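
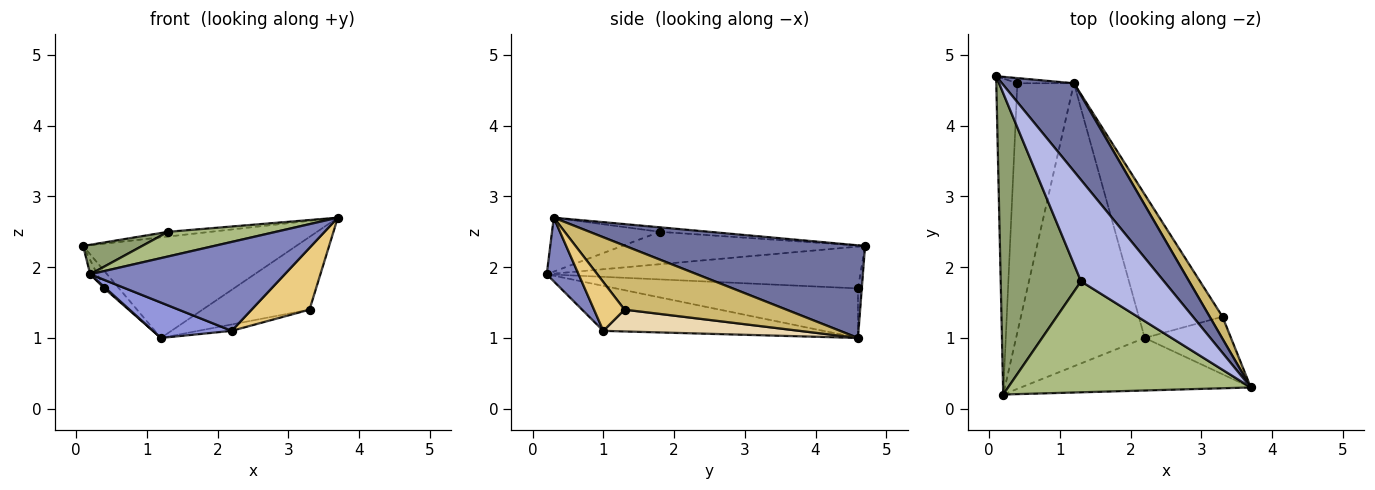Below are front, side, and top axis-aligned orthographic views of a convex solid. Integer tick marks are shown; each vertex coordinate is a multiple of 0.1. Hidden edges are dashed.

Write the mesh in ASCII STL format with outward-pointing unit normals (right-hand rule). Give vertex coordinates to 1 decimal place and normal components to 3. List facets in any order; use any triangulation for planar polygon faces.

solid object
 facet normal 0.646 0.574 0.503
  outer loop
   vertex 1.2 4.6 1.0
   vertex 0.1 4.7 2.3
   vertex 3.7 0.3 2.7
  endloop
 endfacet
 facet normal 0.140 -0.853 -0.504
  outer loop
   vertex 2.2 1.0 1.1
   vertex 3.7 0.3 2.7
   vertex 0.2 0.2 1.9
  endloop
 endfacet
 facet normal -0.328 -0.117 -0.937
  outer loop
   vertex 2.2 1.0 1.1
   vertex 0.2 0.2 1.9
   vertex 1.2 4.6 1.0
  endloop
 endfacet
 facet normal -0.054 0.046 0.997
  outer loop
   vertex 1.3 1.8 2.5
   vertex 3.7 0.3 2.7
   vertex 0.1 4.7 2.3
  endloop
 endfacet
 facet normal -0.372 -0.090 0.924
  outer loop
   vertex 1.3 1.8 2.5
   vertex 0.1 4.7 2.3
   vertex 0.2 0.2 1.9
  endloop
 endfacet
 facet normal -0.212 -0.212 0.954
  outer loop
   vertex 1.3 1.8 2.5
   vertex 0.2 0.2 1.9
   vertex 3.7 0.3 2.7
  endloop
 endfacet
 facet normal -0.893 0.020 -0.450
  outer loop
   vertex 0.4 4.6 1.7
   vertex 0.2 0.2 1.9
   vertex 0.1 4.7 2.3
  endloop
 endfacet
 facet normal -0.241 0.930 -0.276
  outer loop
   vertex 0.4 4.6 1.7
   vertex 0.1 4.7 2.3
   vertex 1.2 4.6 1.0
  endloop
 endfacet
 facet normal -0.658 -0.004 -0.753
  outer loop
   vertex 0.4 4.6 1.7
   vertex 1.2 4.6 1.0
   vertex 0.2 0.2 1.9
  endloop
 endfacet
 facet normal 0.823 0.544 0.165
  outer loop
   vertex 3.3 1.3 1.4
   vertex 1.2 4.6 1.0
   vertex 3.7 0.3 2.7
  endloop
 endfacet
 facet normal 0.360 -0.683 -0.636
  outer loop
   vertex 3.3 1.3 1.4
   vertex 3.7 0.3 2.7
   vertex 2.2 1.0 1.1
  endloop
 endfacet
 facet normal 0.252 0.043 -0.967
  outer loop
   vertex 3.3 1.3 1.4
   vertex 2.2 1.0 1.1
   vertex 1.2 4.6 1.0
  endloop
 endfacet
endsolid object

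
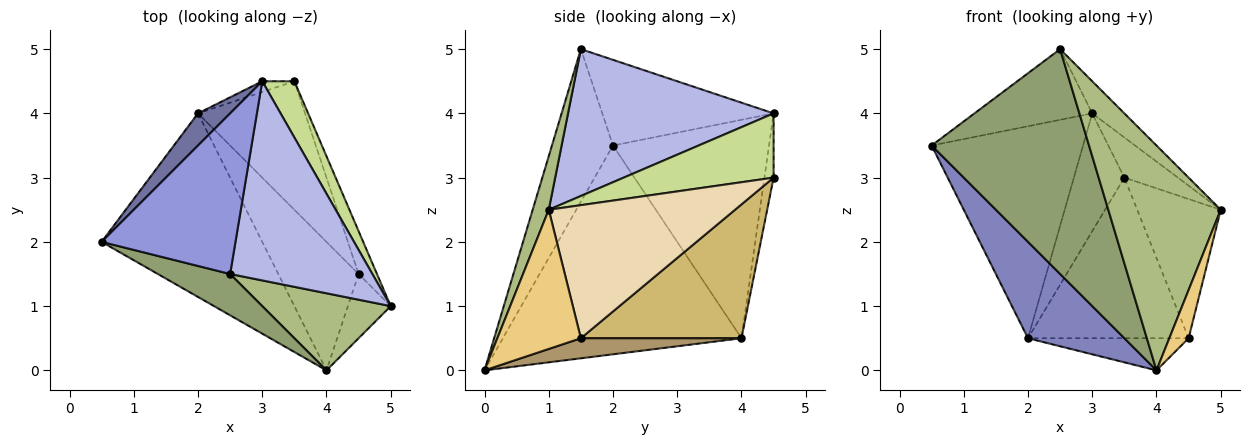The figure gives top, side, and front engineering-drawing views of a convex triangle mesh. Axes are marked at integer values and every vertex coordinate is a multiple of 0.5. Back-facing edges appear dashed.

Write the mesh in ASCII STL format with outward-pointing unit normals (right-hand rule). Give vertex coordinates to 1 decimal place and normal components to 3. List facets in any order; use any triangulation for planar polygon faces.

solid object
 facet normal -0.714 0.693 0.105
  outer loop
   vertex 2.0 4.0 0.5
   vertex 0.5 2.0 3.5
   vertex 3.0 4.5 4.0
  endloop
 endfacet
 facet normal -0.755 -0.305 -0.581
  outer loop
   vertex 2.0 4.0 0.5
   vertex 4.0 0.0 0.0
   vertex 0.5 2.0 3.5
  endloop
 endfacet
 facet normal -0.505 0.348 0.790
  outer loop
   vertex 2.5 1.5 5.0
   vertex 3.0 4.5 4.0
   vertex 0.5 2.0 3.5
  endloop
 endfacet
 facet normal 0.714 0.112 0.691
  outer loop
   vertex 2.5 1.5 5.0
   vertex 5.0 1.0 2.5
   vertex 3.0 4.5 4.0
  endloop
 endfacet
 facet normal -0.356 -0.919 0.169
  outer loop
   vertex 2.5 1.5 5.0
   vertex 0.5 2.0 3.5
   vertex 4.0 0.0 0.0
  endloop
 endfacet
 facet normal 0.134 -0.937 0.321
  outer loop
   vertex 2.5 1.5 5.0
   vertex 4.0 0.0 0.0
   vertex 5.0 1.0 2.5
  endloop
 endfacet
 facet normal 0.852 0.304 0.426
  outer loop
   vertex 3.5 4.5 3.0
   vertex 3.0 4.5 4.0
   vertex 5.0 1.0 2.5
  endloop
 endfacet
 facet normal -0.178 0.980 -0.089
  outer loop
   vertex 3.5 4.5 3.0
   vertex 2.0 4.0 0.5
   vertex 3.0 4.5 4.0
  endloop
 endfacet
 facet normal 0.236 0.236 -0.943
  outer loop
   vertex 4.5 1.5 0.5
   vertex 4.0 0.0 0.0
   vertex 2.0 4.0 0.5
  endloop
 endfacet
 facet normal 0.615 0.615 -0.492
  outer loop
   vertex 4.5 1.5 0.5
   vertex 2.0 4.0 0.5
   vertex 3.5 4.5 3.0
  endloop
 endfacet
 facet normal 0.933 -0.215 -0.287
  outer loop
   vertex 4.5 1.5 0.5
   vertex 5.0 1.0 2.5
   vertex 4.0 0.0 0.0
  endloop
 endfacet
 facet normal 0.905 0.406 -0.125
  outer loop
   vertex 4.5 1.5 0.5
   vertex 3.5 4.5 3.0
   vertex 5.0 1.0 2.5
  endloop
 endfacet
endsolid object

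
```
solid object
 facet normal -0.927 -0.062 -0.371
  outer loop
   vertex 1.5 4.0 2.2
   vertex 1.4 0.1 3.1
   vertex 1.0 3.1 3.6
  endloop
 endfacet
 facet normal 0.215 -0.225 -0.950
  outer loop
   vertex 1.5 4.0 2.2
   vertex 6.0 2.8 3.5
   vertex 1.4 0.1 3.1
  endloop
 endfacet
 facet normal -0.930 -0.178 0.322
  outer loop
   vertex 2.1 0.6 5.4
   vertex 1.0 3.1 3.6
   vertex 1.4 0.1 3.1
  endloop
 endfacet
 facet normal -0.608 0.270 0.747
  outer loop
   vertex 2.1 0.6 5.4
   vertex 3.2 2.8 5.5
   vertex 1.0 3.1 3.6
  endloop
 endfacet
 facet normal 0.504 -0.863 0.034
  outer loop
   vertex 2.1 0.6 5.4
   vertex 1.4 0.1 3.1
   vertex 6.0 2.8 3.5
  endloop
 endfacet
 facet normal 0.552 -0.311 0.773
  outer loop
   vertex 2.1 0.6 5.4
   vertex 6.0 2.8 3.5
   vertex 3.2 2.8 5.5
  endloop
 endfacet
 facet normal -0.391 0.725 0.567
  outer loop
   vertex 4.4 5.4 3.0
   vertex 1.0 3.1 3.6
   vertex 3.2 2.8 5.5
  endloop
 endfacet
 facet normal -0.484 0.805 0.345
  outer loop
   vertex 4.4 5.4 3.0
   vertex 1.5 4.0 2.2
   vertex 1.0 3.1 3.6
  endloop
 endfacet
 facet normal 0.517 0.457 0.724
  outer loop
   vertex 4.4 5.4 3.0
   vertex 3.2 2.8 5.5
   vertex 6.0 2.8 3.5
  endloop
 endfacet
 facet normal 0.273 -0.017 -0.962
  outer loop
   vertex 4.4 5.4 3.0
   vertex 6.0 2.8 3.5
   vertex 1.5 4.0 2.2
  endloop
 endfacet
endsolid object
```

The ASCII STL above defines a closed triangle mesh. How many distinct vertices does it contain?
7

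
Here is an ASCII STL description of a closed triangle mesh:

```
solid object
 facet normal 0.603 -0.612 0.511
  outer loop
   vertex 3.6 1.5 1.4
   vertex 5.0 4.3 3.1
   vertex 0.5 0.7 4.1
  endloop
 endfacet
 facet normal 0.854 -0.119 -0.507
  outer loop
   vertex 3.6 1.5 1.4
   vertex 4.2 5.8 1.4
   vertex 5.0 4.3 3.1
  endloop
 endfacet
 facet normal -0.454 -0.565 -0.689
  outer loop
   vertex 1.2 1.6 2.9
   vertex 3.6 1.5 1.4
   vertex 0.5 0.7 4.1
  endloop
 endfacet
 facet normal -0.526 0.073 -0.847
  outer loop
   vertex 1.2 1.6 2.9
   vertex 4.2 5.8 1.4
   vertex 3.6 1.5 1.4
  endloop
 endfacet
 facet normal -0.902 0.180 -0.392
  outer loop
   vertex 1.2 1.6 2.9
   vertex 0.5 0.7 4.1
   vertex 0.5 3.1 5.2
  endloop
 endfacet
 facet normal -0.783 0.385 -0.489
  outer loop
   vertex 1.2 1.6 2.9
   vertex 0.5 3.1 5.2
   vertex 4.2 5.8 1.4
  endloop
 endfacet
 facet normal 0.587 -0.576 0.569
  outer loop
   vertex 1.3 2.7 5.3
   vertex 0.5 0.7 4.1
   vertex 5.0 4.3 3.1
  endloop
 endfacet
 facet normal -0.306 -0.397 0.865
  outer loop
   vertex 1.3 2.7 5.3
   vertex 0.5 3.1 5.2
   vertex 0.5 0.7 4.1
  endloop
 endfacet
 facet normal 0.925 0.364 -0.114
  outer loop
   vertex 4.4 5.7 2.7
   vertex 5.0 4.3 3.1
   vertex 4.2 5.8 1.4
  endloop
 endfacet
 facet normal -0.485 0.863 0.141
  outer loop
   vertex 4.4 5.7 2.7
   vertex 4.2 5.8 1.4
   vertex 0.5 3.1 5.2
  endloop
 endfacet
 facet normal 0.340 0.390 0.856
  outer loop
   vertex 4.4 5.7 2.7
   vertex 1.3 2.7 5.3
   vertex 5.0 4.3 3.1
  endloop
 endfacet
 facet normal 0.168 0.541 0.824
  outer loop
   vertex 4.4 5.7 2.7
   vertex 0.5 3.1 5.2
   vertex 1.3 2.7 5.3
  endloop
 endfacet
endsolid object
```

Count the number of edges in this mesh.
18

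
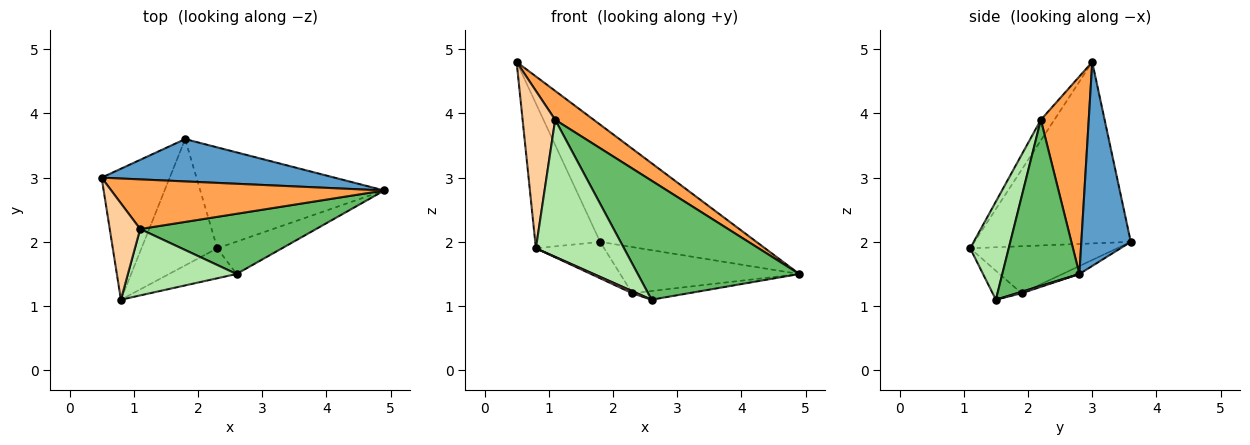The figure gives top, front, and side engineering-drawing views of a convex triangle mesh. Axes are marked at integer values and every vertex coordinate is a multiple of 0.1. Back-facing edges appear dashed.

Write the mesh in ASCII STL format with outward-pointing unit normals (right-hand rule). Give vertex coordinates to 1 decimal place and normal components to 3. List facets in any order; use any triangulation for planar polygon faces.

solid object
 facet normal 0.285 0.901 0.326
  outer loop
   vertex 1.8 3.6 2.0
   vertex 0.5 3.0 4.8
   vertex 4.9 2.8 1.5
  endloop
 endfacet
 facet normal -0.873 0.362 -0.328
  outer loop
   vertex 1.8 3.6 2.0
   vertex 0.8 1.1 1.9
   vertex 0.5 3.0 4.8
  endloop
 endfacet
 facet normal 0.530 -0.427 0.733
  outer loop
   vertex 1.1 2.2 3.9
   vertex 4.9 2.8 1.5
   vertex 0.5 3.0 4.8
  endloop
 endfacet
 facet normal -0.334 -0.804 0.492
  outer loop
   vertex 1.1 2.2 3.9
   vertex 0.5 3.0 4.8
   vertex 0.8 1.1 1.9
  endloop
 endfacet
 facet normal 0.392 -0.821 0.415
  outer loop
   vertex 1.1 2.2 3.9
   vertex 2.6 1.5 1.1
   vertex 4.9 2.8 1.5
  endloop
 endfacet
 facet normal 0.366 -0.837 0.406
  outer loop
   vertex 1.1 2.2 3.9
   vertex 0.8 1.1 1.9
   vertex 2.6 1.5 1.1
  endloop
 endfacet
 facet normal -0.512 0.238 -0.825
  outer loop
   vertex 2.3 1.9 1.2
   vertex 0.8 1.1 1.9
   vertex 1.8 3.6 2.0
  endloop
 endfacet
 facet normal -0.393 -0.066 -0.917
  outer loop
   vertex 2.3 1.9 1.2
   vertex 2.6 1.5 1.1
   vertex 0.8 1.1 1.9
  endloop
 endfacet
 facet normal -0.039 0.416 -0.909
  outer loop
   vertex 2.3 1.9 1.2
   vertex 1.8 3.6 2.0
   vertex 4.9 2.8 1.5
  endloop
 endfacet
 facet normal 0.022 0.258 -0.966
  outer loop
   vertex 2.3 1.9 1.2
   vertex 4.9 2.8 1.5
   vertex 2.6 1.5 1.1
  endloop
 endfacet
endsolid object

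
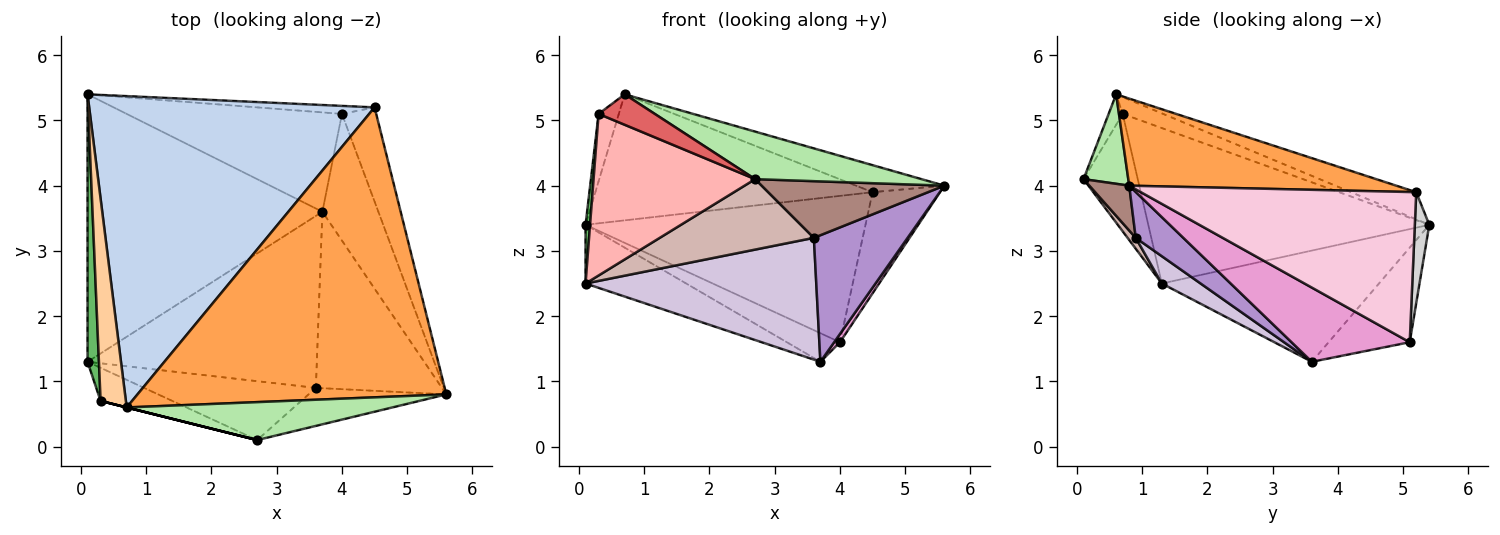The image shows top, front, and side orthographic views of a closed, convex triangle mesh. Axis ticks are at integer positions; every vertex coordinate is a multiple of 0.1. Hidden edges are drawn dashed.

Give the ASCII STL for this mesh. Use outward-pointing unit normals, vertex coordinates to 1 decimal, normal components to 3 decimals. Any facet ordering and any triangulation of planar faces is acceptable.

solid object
 facet normal -0.420 0.195 -0.886
  outer loop
   vertex 0.1 1.3 2.5
   vertex 0.1 5.4 3.4
   vertex 3.7 3.6 1.3
  endloop
 endfacet
 facet normal -0.088 0.374 0.923
  outer loop
   vertex 4.5 5.2 3.9
   vertex 0.1 5.4 3.4
   vertex 0.7 0.6 5.4
  endloop
 endfacet
 facet normal 0.270 0.089 0.959
  outer loop
   vertex 4.5 5.2 3.9
   vertex 0.7 0.6 5.4
   vertex 5.6 0.8 4.0
  endloop
 endfacet
 facet normal -0.535 0.267 0.802
  outer loop
   vertex 0.3 0.7 5.1
   vertex 0.7 0.6 5.4
   vertex 0.1 5.4 3.4
  endloop
 endfacet
 facet normal -0.997 -0.016 0.073
  outer loop
   vertex 0.3 0.7 5.1
   vertex 0.1 5.4 3.4
   vertex 0.1 1.3 2.5
  endloop
 endfacet
 facet normal 0.206 -0.765 0.611
  outer loop
   vertex 2.7 0.1 4.1
   vertex 5.6 0.8 4.0
   vertex 0.7 0.6 5.4
  endloop
 endfacet
 facet normal -0.243 -0.970 0.000
  outer loop
   vertex 2.7 0.1 4.1
   vertex 0.7 0.6 5.4
   vertex 0.3 0.7 5.1
  endloop
 endfacet
 facet normal -0.312 -0.931 -0.191
  outer loop
   vertex 2.7 0.1 4.1
   vertex 0.3 0.7 5.1
   vertex 0.1 1.3 2.5
  endloop
 endfacet
 facet normal 0.284 -0.559 -0.779
  outer loop
   vertex 3.6 0.9 3.2
   vertex 3.7 3.6 1.3
   vertex 5.6 0.8 4.0
  endloop
 endfacet
 facet normal 0.097 -0.575 -0.812
  outer loop
   vertex 3.6 0.9 3.2
   vertex 0.1 1.3 2.5
   vertex 3.7 3.6 1.3
  endloop
 endfacet
 facet normal 0.178 -0.817 -0.548
  outer loop
   vertex 3.6 0.9 3.2
   vertex 5.6 0.8 4.0
   vertex 2.7 0.1 4.1
  endloop
 endfacet
 facet normal 0.041 -0.767 -0.641
  outer loop
   vertex 3.6 0.9 3.2
   vertex 2.7 0.1 4.1
   vertex 0.1 1.3 2.5
  endloop
 endfacet
 facet normal 0.798 -0.039 -0.602
  outer loop
   vertex 4.0 5.1 1.6
   vertex 5.6 0.8 4.0
   vertex 3.7 3.6 1.3
  endloop
 endfacet
 facet normal 0.948 0.232 -0.216
  outer loop
   vertex 4.0 5.1 1.6
   vertex 4.5 5.2 3.9
   vertex 5.6 0.8 4.0
  endloop
 endfacet
 facet normal -0.389 0.255 -0.885
  outer loop
   vertex 4.0 5.1 1.6
   vertex 3.7 3.6 1.3
   vertex 0.1 5.4 3.4
  endloop
 endfacet
 facet normal 0.052 0.997 -0.055
  outer loop
   vertex 4.0 5.1 1.6
   vertex 0.1 5.4 3.4
   vertex 4.5 5.2 3.9
  endloop
 endfacet
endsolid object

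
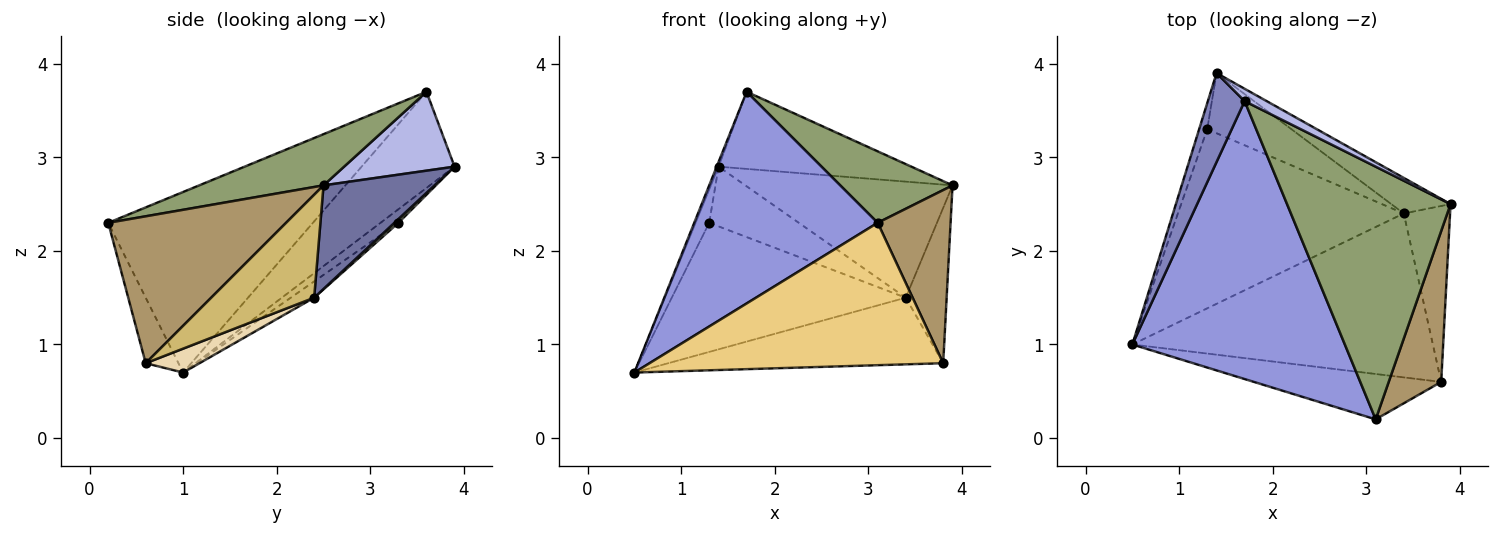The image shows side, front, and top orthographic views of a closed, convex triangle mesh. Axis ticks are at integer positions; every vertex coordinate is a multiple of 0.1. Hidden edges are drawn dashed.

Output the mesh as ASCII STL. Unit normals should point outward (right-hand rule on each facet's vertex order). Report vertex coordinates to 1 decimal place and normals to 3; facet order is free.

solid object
 facet normal 0.456 0.851 -0.261
  outer loop
   vertex 3.4 2.4 1.5
   vertex 1.4 3.9 2.9
   vertex 3.9 2.5 2.7
  endloop
 endfacet
 facet normal -0.934 0.019 0.357
  outer loop
   vertex 1.7 3.6 3.7
   vertex 1.4 3.9 2.9
   vertex 0.5 1.0 0.7
  endloop
 endfacet
 facet normal -0.560 -0.502 0.659
  outer loop
   vertex 1.7 3.6 3.7
   vertex 0.5 1.0 0.7
   vertex 3.1 0.2 2.3
  endloop
 endfacet
 facet normal 0.492 0.859 0.138
  outer loop
   vertex 1.7 3.6 3.7
   vertex 3.9 2.5 2.7
   vertex 1.4 3.9 2.9
  endloop
 endfacet
 facet normal 0.289 -0.261 0.921
  outer loop
   vertex 1.7 3.6 3.7
   vertex 3.1 0.2 2.3
   vertex 3.9 2.5 2.7
  endloop
 endfacet
 facet normal -0.719 0.548 -0.428
  outer loop
   vertex 1.3 3.3 2.3
   vertex 0.5 1.0 0.7
   vertex 1.4 3.9 2.9
  endloop
 endfacet
 facet normal -0.058 0.584 -0.810
  outer loop
   vertex 1.3 3.3 2.3
   vertex 3.4 2.4 1.5
   vertex 0.5 1.0 0.7
  endloop
 endfacet
 facet normal 0.032 0.704 -0.709
  outer loop
   vertex 1.3 3.3 2.3
   vertex 1.4 3.9 2.9
   vertex 3.4 2.4 1.5
  endloop
 endfacet
 facet normal 0.878 -0.360 0.314
  outer loop
   vertex 3.8 0.6 0.8
   vertex 3.9 2.5 2.7
   vertex 3.1 0.2 2.3
  endloop
 endfacet
 facet normal 0.857 0.341 -0.386
  outer loop
   vertex 3.8 0.6 0.8
   vertex 3.4 2.4 1.5
   vertex 3.9 2.5 2.7
  endloop
 endfacet
 facet normal -0.106 -0.947 -0.302
  outer loop
   vertex 3.8 0.6 0.8
   vertex 3.1 0.2 2.3
   vertex 0.5 1.0 0.7
  endloop
 endfacet
 facet normal 0.074 0.376 -0.924
  outer loop
   vertex 3.8 0.6 0.8
   vertex 0.5 1.0 0.7
   vertex 3.4 2.4 1.5
  endloop
 endfacet
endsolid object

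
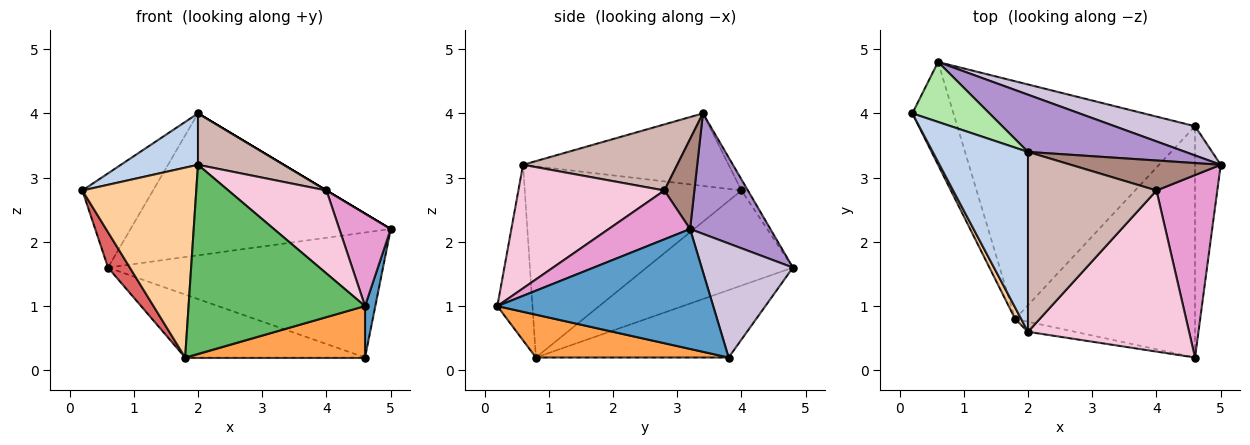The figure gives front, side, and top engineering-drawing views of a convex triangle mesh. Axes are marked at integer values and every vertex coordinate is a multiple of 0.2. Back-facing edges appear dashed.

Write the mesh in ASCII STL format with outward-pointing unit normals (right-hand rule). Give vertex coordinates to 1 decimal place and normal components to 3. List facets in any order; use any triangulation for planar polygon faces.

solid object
 facet normal 0.977 -0.047 -0.209
  outer loop
   vertex 4.6 3.8 0.2
   vertex 5.0 3.2 2.2
   vertex 4.6 0.2 1.0
  endloop
 endfacet
 facet normal -0.591 -0.222 0.776
  outer loop
   vertex 2.0 0.6 3.2
   vertex 2.0 3.4 4.0
   vertex 0.2 4.0 2.8
  endloop
 endfacet
 facet normal 0.226 -0.211 -0.951
  outer loop
   vertex 1.8 0.8 0.2
   vertex 4.6 3.8 0.2
   vertex 4.6 0.2 1.0
  endloop
 endfacet
 facet normal -0.885 -0.465 0.028
  outer loop
   vertex 1.8 0.8 0.2
   vertex 2.0 0.6 3.2
   vertex 0.2 4.0 2.8
  endloop
 endfacet
 facet normal -0.195 -0.979 -0.052
  outer loop
   vertex 1.8 0.8 0.2
   vertex 4.6 0.2 1.0
   vertex 2.0 0.6 3.2
  endloop
 endfacet
 facet normal -0.076 0.841 0.535
  outer loop
   vertex 0.6 4.8 1.6
   vertex 0.2 4.0 2.8
   vertex 2.0 3.4 4.0
  endloop
 endfacet
 facet normal -0.909 -0.135 -0.393
  outer loop
   vertex 0.6 4.8 1.6
   vertex 1.8 0.8 0.2
   vertex 0.2 4.0 2.8
  endloop
 endfacet
 facet normal -0.265 0.247 -0.932
  outer loop
   vertex 0.6 4.8 1.6
   vertex 4.6 3.8 0.2
   vertex 1.8 0.8 0.2
  endloop
 endfacet
 facet normal 0.275 0.892 0.360
  outer loop
   vertex 0.6 4.8 1.6
   vertex 2.0 3.4 4.0
   vertex 5.0 3.2 2.2
  endloop
 endfacet
 facet normal 0.307 0.927 0.216
  outer loop
   vertex 0.6 4.8 1.6
   vertex 5.0 3.2 2.2
   vertex 4.6 3.8 0.2
  endloop
 endfacet
 facet normal 0.514 0.000 0.857
  outer loop
   vertex 4.0 2.8 2.8
   vertex 5.0 3.2 2.2
   vertex 2.0 3.4 4.0
  endloop
 endfacet
 facet normal 0.443 -0.246 0.862
  outer loop
   vertex 4.0 2.8 2.8
   vertex 2.0 3.4 4.0
   vertex 2.0 0.6 3.2
  endloop
 endfacet
 facet normal 0.582 -0.368 0.725
  outer loop
   vertex 4.0 2.8 2.8
   vertex 4.6 0.2 1.0
   vertex 5.0 3.2 2.2
  endloop
 endfacet
 facet normal 0.563 -0.379 0.734
  outer loop
   vertex 4.0 2.8 2.8
   vertex 2.0 0.6 3.2
   vertex 4.6 0.2 1.0
  endloop
 endfacet
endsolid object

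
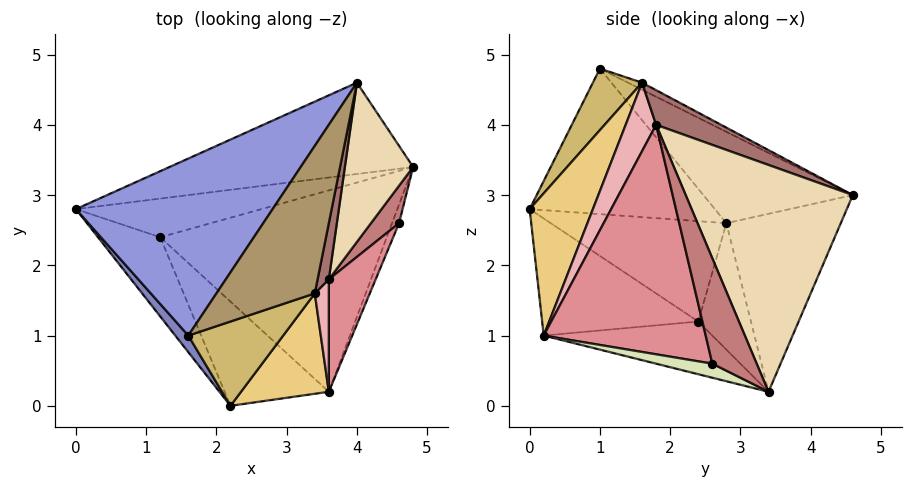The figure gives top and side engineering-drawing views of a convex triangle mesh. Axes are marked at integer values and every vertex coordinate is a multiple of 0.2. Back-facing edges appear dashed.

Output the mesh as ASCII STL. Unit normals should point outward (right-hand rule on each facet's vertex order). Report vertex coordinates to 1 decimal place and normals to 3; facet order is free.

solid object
 facet normal -0.329 0.830 -0.450
  outer loop
   vertex 4.0 4.6 3.0
   vertex 4.8 3.4 0.2
   vertex 0.0 2.8 2.6
  endloop
 endfacet
 facet normal -0.787 -0.613 0.071
  outer loop
   vertex 1.6 1.0 4.8
   vertex 0.0 2.8 2.6
   vertex 2.2 0.0 2.8
  endloop
 endfacet
 facet normal -0.339 0.592 0.731
  outer loop
   vertex 1.6 1.0 4.8
   vertex 4.0 4.6 3.0
   vertex 0.0 2.8 2.6
  endloop
 endfacet
 facet normal -0.694 -0.576 -0.431
  outer loop
   vertex 1.2 2.4 1.2
   vertex 2.2 0.0 2.8
   vertex 0.0 2.8 2.6
  endloop
 endfacet
 facet normal -0.596 -0.602 -0.531
  outer loop
   vertex 1.2 2.4 1.2
   vertex 3.6 0.2 1.0
   vertex 2.2 0.0 2.8
  endloop
 endfacet
 facet normal -0.360 0.769 -0.528
  outer loop
   vertex 1.2 2.4 1.2
   vertex 0.0 2.8 2.6
   vertex 4.8 3.4 0.2
  endloop
 endfacet
 facet normal -0.224 -0.157 -0.962
  outer loop
   vertex 1.2 2.4 1.2
   vertex 4.8 3.4 0.2
   vertex 3.6 0.2 1.0
  endloop
 endfacet
 facet normal 0.816 -0.408 -0.408
  outer loop
   vertex 4.6 2.6 0.6
   vertex 3.6 0.2 1.0
   vertex 4.8 3.4 0.2
  endloop
 endfacet
 facet normal -0.063 0.479 0.875
  outer loop
   vertex 3.4 1.6 4.6
   vertex 4.0 4.6 3.0
   vertex 1.6 1.0 4.8
  endloop
 endfacet
 facet normal 0.323 -0.804 0.499
  outer loop
   vertex 3.4 1.6 4.6
   vertex 1.6 1.0 4.8
   vertex 2.2 0.0 2.8
  endloop
 endfacet
 facet normal 0.537 -0.776 0.331
  outer loop
   vertex 3.4 1.6 4.6
   vertex 2.2 0.0 2.8
   vertex 3.6 0.2 1.0
  endloop
 endfacet
 facet normal 0.957 -0.034 0.288
  outer loop
   vertex 3.6 1.8 4.0
   vertex 4.8 3.4 0.2
   vertex 4.0 4.6 3.0
  endloop
 endfacet
 facet normal 0.951 -0.026 0.308
  outer loop
   vertex 3.6 1.8 4.0
   vertex 4.0 4.6 3.0
   vertex 3.4 1.6 4.6
  endloop
 endfacet
 facet normal 0.960 -0.112 0.256
  outer loop
   vertex 3.6 1.8 4.0
   vertex 4.6 2.6 0.6
   vertex 4.8 3.4 0.2
  endloop
 endfacet
 facet normal 0.917 -0.351 0.187
  outer loop
   vertex 3.6 1.8 4.0
   vertex 3.6 0.2 1.0
   vertex 4.6 2.6 0.6
  endloop
 endfacet
 facet normal 0.917 -0.353 0.188
  outer loop
   vertex 3.6 1.8 4.0
   vertex 3.4 1.6 4.6
   vertex 3.6 0.2 1.0
  endloop
 endfacet
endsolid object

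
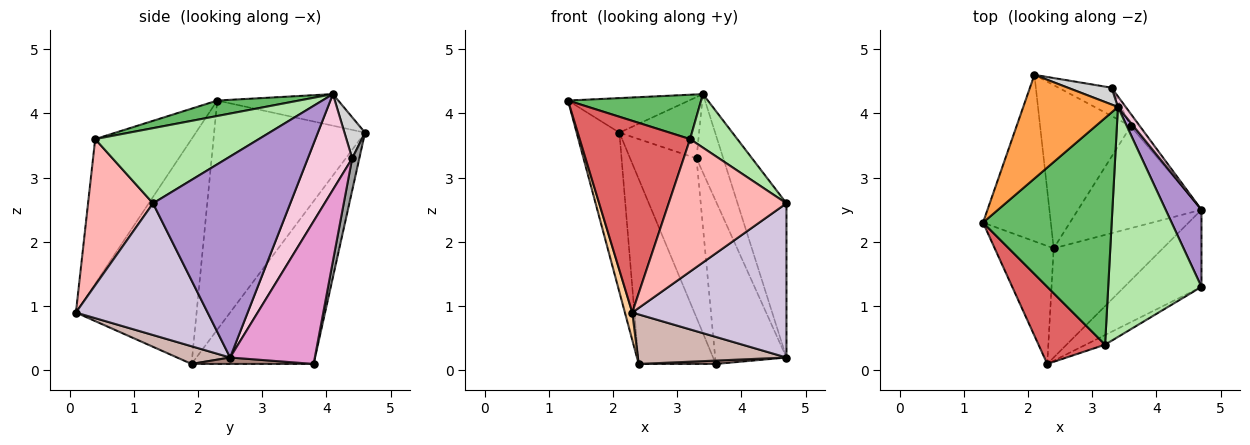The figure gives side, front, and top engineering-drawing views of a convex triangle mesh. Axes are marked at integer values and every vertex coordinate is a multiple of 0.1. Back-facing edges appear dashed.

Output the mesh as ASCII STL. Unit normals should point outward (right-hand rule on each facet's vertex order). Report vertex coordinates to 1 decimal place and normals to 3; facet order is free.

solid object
 facet normal -0.925 0.262 -0.274
  outer loop
   vertex 2.4 1.9 0.1
   vertex 1.3 2.3 4.2
   vertex 2.1 4.6 3.7
  endloop
 endfacet
 facet normal -0.765 0.483 -0.426
  outer loop
   vertex 3.6 3.8 0.1
   vertex 2.4 1.9 0.1
   vertex 2.1 4.6 3.7
  endloop
 endfacet
 facet normal -0.302 0.302 0.905
  outer loop
   vertex 3.4 4.1 4.3
   vertex 2.1 4.6 3.7
   vertex 1.3 2.3 4.2
  endloop
 endfacet
 facet normal -0.966 -0.059 -0.253
  outer loop
   vertex 2.3 0.1 0.9
   vertex 1.3 2.3 4.2
   vertex 2.4 1.9 0.1
  endloop
 endfacet
 facet normal 0.117 -0.191 0.975
  outer loop
   vertex 3.2 0.4 3.6
   vertex 3.4 4.1 4.3
   vertex 1.3 2.3 4.2
  endloop
 endfacet
 facet normal 0.618 -0.178 0.766
  outer loop
   vertex 3.2 0.4 3.6
   vertex 4.7 1.3 2.6
   vertex 3.4 4.1 4.3
  endloop
 endfacet
 facet normal -0.629 -0.721 0.290
  outer loop
   vertex 3.2 0.4 3.6
   vertex 1.3 2.3 4.2
   vertex 2.3 0.1 0.9
  endloop
 endfacet
 facet normal 0.482 -0.874 -0.064
  outer loop
   vertex 3.2 0.4 3.6
   vertex 2.3 0.1 0.9
   vertex 4.7 1.3 2.6
  endloop
 endfacet
 facet normal 0.929 0.331 0.165
  outer loop
   vertex 4.7 2.5 0.2
   vertex 3.4 4.1 4.3
   vertex 4.7 1.3 2.6
  endloop
 endfacet
 facet normal 0.607 -0.711 -0.355
  outer loop
   vertex 4.7 2.5 0.2
   vertex 4.7 1.3 2.6
   vertex 2.3 0.1 0.9
  endloop
 endfacet
 facet normal 0.052 -0.033 -0.998
  outer loop
   vertex 4.7 2.5 0.2
   vertex 2.4 1.9 0.1
   vertex 3.6 3.8 0.1
  endloop
 endfacet
 facet normal 0.146 -0.409 -0.901
  outer loop
   vertex 4.7 2.5 0.2
   vertex 2.3 0.1 0.9
   vertex 2.4 1.9 0.1
  endloop
 endfacet
 facet normal 0.764 0.643 -0.049
  outer loop
   vertex 3.3 4.4 3.3
   vertex 4.7 2.5 0.2
   vertex 3.6 3.8 0.1
  endloop
 endfacet
 facet normal 0.854 0.516 0.069
  outer loop
   vertex 3.3 4.4 3.3
   vertex 3.4 4.1 4.3
   vertex 4.7 2.5 0.2
  endloop
 endfacet
 facet normal 0.105 0.979 -0.174
  outer loop
   vertex 3.3 4.4 3.3
   vertex 3.6 3.8 0.1
   vertex 2.1 4.6 3.7
  endloop
 endfacet
 facet normal 0.242 0.936 0.257
  outer loop
   vertex 3.3 4.4 3.3
   vertex 2.1 4.6 3.7
   vertex 3.4 4.1 4.3
  endloop
 endfacet
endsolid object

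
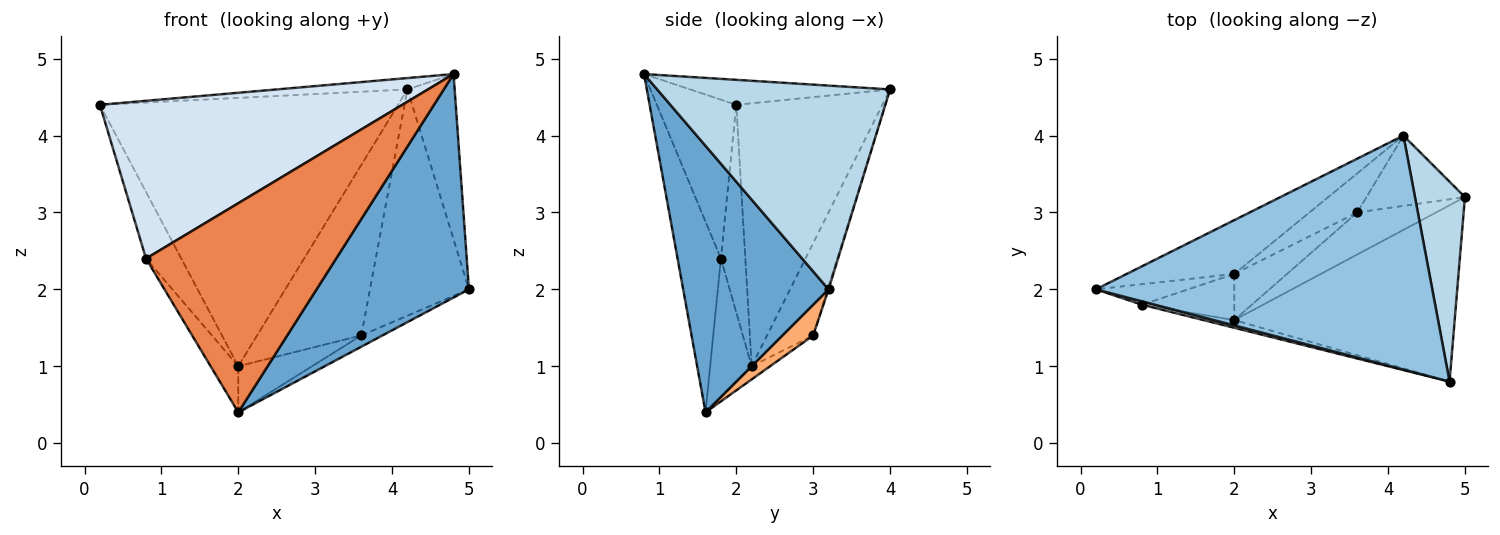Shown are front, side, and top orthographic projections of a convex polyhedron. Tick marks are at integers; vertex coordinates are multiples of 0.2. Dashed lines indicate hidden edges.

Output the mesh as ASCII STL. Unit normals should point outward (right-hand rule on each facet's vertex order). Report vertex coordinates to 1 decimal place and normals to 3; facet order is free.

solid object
 facet normal 0.600 -0.628 -0.496
  outer loop
   vertex 2.0 1.6 0.4
   vertex 5.0 3.2 2.0
   vertex 4.8 0.8 4.8
  endloop
 endfacet
 facet normal -0.074 0.048 0.996
  outer loop
   vertex 4.2 4.0 4.6
   vertex 0.2 2.0 4.4
   vertex 4.8 0.8 4.8
  endloop
 endfacet
 facet normal 0.953 0.193 0.234
  outer loop
   vertex 4.2 4.0 4.6
   vertex 4.8 0.8 4.8
   vertex 5.0 3.2 2.0
  endloop
 endfacet
 facet normal -0.254 -0.967 0.020
  outer loop
   vertex 0.8 1.8 2.4
   vertex 4.8 0.8 4.8
   vertex 0.2 2.0 4.4
  endloop
 endfacet
 facet normal -0.222 -0.974 -0.036
  outer loop
   vertex 0.8 1.8 2.4
   vertex 2.0 1.6 0.4
   vertex 4.8 0.8 4.8
  endloop
 endfacet
 facet normal 0.353 0.242 -0.904
  outer loop
   vertex 3.6 3.0 1.4
   vertex 5.0 3.2 2.0
   vertex 2.0 1.6 0.4
  endloop
 endfacet
 facet normal -0.009 0.955 -0.297
  outer loop
   vertex 3.6 3.0 1.4
   vertex 4.2 4.0 4.6
   vertex 5.0 3.2 2.0
  endloop
 endfacet
 facet normal -0.728 0.485 -0.485
  outer loop
   vertex 2.0 2.2 1.0
   vertex 2.0 1.6 0.4
   vertex 0.8 1.8 2.4
  endloop
 endfacet
 facet normal -0.174 0.696 -0.696
  outer loop
   vertex 2.0 2.2 1.0
   vertex 3.6 3.0 1.4
   vertex 2.0 1.6 0.4
  endloop
 endfacet
 facet normal -0.552 0.797 -0.245
  outer loop
   vertex 2.0 2.2 1.0
   vertex 0.8 1.8 2.4
   vertex 0.2 2.0 4.4
  endloop
 endfacet
 facet normal -0.433 0.884 -0.177
  outer loop
   vertex 2.0 2.2 1.0
   vertex 0.2 2.0 4.4
   vertex 4.2 4.0 4.6
  endloop
 endfacet
 facet normal -0.396 0.895 -0.205
  outer loop
   vertex 2.0 2.2 1.0
   vertex 4.2 4.0 4.6
   vertex 3.6 3.0 1.4
  endloop
 endfacet
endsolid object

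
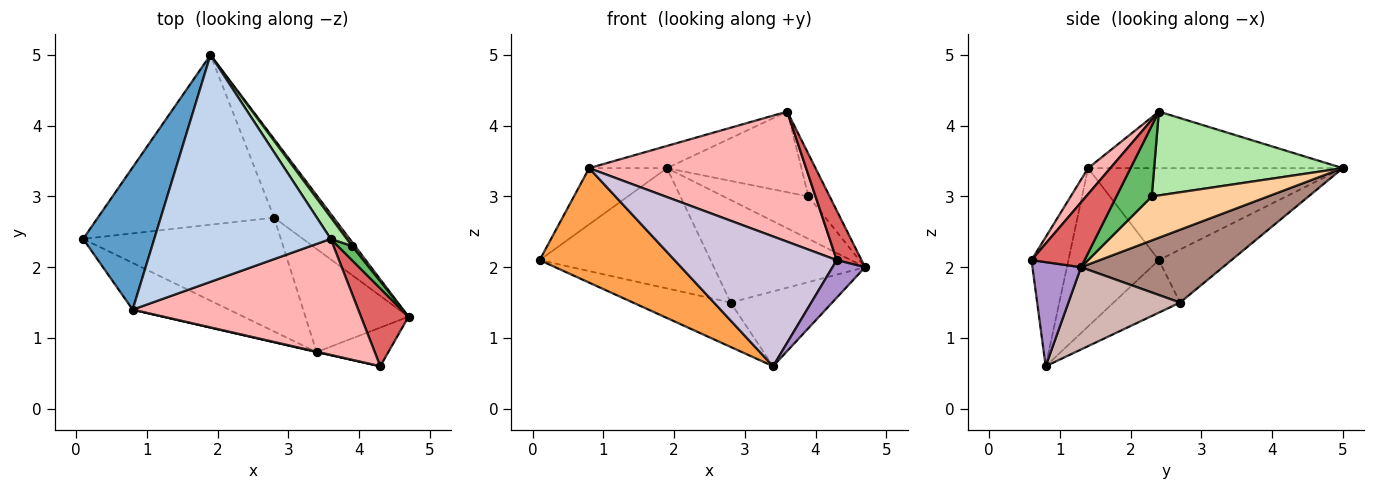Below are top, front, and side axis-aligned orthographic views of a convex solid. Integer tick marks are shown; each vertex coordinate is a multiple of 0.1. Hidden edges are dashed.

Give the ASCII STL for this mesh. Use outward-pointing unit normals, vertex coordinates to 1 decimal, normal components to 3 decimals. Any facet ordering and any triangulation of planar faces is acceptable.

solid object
 facet normal -0.769 0.235 0.595
  outer loop
   vertex 0.8 1.4 3.4
   vertex 1.9 5.0 3.4
   vertex 0.1 2.4 2.1
  endloop
 endfacet
 facet normal -0.304 0.093 0.948
  outer loop
   vertex 0.8 1.4 3.4
   vertex 3.6 2.4 4.2
   vertex 1.9 5.0 3.4
  endloop
 endfacet
 facet normal -0.527 -0.787 -0.321
  outer loop
   vertex 3.4 0.8 0.6
   vertex 0.8 1.4 3.4
   vertex 0.1 2.4 2.1
  endloop
 endfacet
 facet normal 0.806 0.589 0.056
  outer loop
   vertex 3.9 2.3 3.0
   vertex 4.7 1.3 2.0
   vertex 1.9 5.0 3.4
  endloop
 endfacet
 facet normal 0.845 0.507 0.169
  outer loop
   vertex 3.9 2.3 3.0
   vertex 3.6 2.4 4.2
   vertex 4.7 1.3 2.0
  endloop
 endfacet
 facet normal 0.805 0.573 0.153
  outer loop
   vertex 3.9 2.3 3.0
   vertex 1.9 5.0 3.4
   vertex 3.6 2.4 4.2
  endloop
 endfacet
 facet normal 0.755 -0.352 0.553
  outer loop
   vertex 4.3 0.6 2.1
   vertex 4.7 1.3 2.0
   vertex 3.6 2.4 4.2
  endloop
 endfacet
 facet normal 0.076 -0.744 0.663
  outer loop
   vertex 4.3 0.6 2.1
   vertex 3.6 2.4 4.2
   vertex 0.8 1.4 3.4
  endloop
 endfacet
 facet normal 0.721 -0.483 -0.497
  outer loop
   vertex 4.3 0.6 2.1
   vertex 3.4 0.8 0.6
   vertex 4.7 1.3 2.0
  endloop
 endfacet
 facet normal -0.222 -0.975 0.003
  outer loop
   vertex 4.3 0.6 2.1
   vertex 0.8 1.4 3.4
   vertex 3.4 0.8 0.6
  endloop
 endfacet
 facet normal 0.597 0.637 -0.488
  outer loop
   vertex 2.8 2.7 1.5
   vertex 1.9 5.0 3.4
   vertex 4.7 1.3 2.0
  endloop
 endfacet
 facet normal 0.542 0.493 -0.680
  outer loop
   vertex 2.8 2.7 1.5
   vertex 4.7 1.3 2.0
   vertex 3.4 0.8 0.6
  endloop
 endfacet
 facet normal -0.238 0.561 -0.792
  outer loop
   vertex 2.8 2.7 1.5
   vertex 0.1 2.4 2.1
   vertex 1.9 5.0 3.4
  endloop
 endfacet
 facet normal -0.240 0.353 -0.904
  outer loop
   vertex 2.8 2.7 1.5
   vertex 3.4 0.8 0.6
   vertex 0.1 2.4 2.1
  endloop
 endfacet
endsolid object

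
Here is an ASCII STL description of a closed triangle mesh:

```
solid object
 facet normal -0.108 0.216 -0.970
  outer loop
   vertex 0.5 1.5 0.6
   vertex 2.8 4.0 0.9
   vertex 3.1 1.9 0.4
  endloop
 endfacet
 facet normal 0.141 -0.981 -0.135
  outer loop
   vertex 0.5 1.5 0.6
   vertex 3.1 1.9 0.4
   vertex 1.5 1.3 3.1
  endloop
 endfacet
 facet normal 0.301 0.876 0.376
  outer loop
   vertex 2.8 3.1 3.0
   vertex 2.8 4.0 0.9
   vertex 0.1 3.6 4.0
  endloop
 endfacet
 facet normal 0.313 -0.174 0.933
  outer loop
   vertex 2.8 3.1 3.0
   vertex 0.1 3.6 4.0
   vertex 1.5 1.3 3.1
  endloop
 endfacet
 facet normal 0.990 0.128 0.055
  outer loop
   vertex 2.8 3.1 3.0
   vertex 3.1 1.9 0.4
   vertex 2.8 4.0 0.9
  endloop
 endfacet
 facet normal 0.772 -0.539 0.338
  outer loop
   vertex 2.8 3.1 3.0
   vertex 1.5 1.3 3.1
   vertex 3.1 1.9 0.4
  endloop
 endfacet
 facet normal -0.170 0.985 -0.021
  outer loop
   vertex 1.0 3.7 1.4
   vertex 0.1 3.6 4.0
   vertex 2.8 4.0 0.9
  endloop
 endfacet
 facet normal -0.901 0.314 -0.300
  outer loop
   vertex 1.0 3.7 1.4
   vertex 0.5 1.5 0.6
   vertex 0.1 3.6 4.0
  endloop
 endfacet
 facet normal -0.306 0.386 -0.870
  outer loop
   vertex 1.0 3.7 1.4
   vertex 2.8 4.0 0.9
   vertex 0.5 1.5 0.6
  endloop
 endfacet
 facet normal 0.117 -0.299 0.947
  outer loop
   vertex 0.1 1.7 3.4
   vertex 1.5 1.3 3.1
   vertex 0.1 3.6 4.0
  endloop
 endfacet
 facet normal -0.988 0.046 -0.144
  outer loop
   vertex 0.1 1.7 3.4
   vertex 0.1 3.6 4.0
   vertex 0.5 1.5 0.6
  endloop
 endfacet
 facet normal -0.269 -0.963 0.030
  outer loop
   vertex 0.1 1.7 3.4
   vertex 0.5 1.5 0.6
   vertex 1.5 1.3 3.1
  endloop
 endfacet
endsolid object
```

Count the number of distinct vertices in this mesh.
8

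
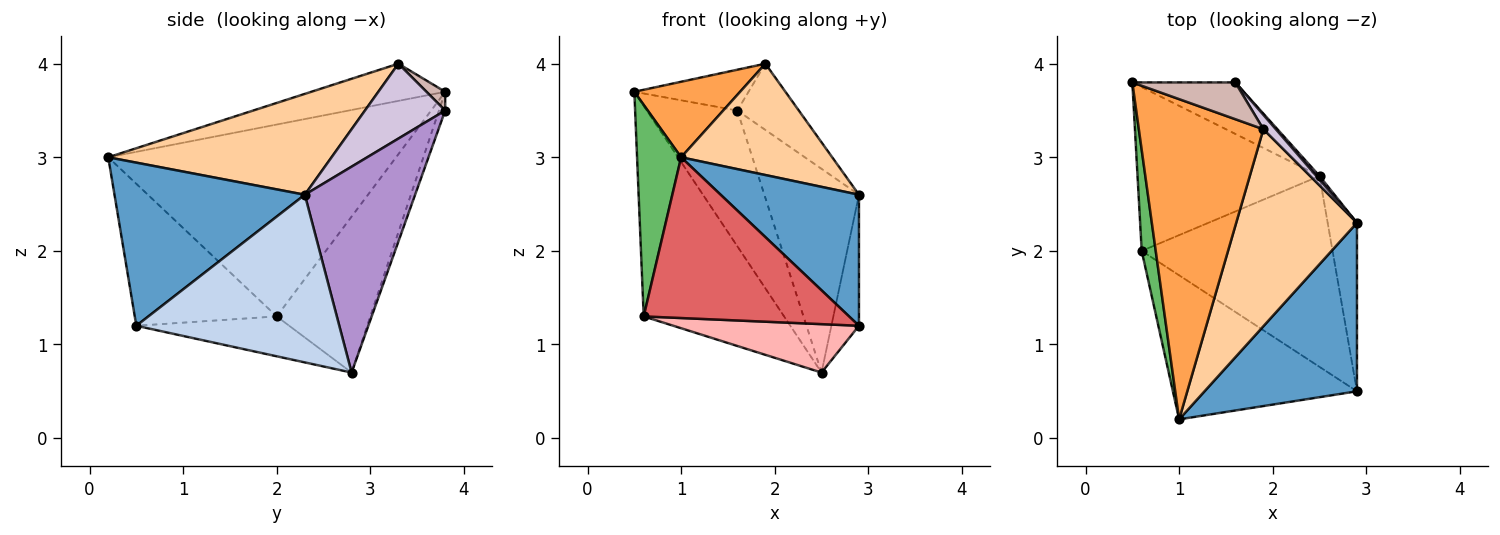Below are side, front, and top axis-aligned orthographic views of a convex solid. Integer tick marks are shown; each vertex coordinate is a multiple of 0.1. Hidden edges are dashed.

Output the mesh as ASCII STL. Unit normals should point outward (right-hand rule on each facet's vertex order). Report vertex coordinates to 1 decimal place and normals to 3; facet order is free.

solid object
 facet normal 0.645 -0.469 0.603
  outer loop
   vertex 2.9 0.5 1.2
   vertex 2.9 2.3 2.6
   vertex 1.0 0.2 3.0
  endloop
 endfacet
 facet normal 0.976 0.133 -0.171
  outer loop
   vertex 2.9 0.5 1.2
   vertex 2.5 2.8 0.7
   vertex 2.9 2.3 2.6
  endloop
 endfacet
 facet normal -0.279 -0.220 0.935
  outer loop
   vertex 1.9 3.3 4.0
   vertex 0.5 3.8 3.7
   vertex 1.0 0.2 3.0
  endloop
 endfacet
 facet normal 0.588 -0.398 0.704
  outer loop
   vertex 1.9 3.3 4.0
   vertex 1.0 0.2 3.0
   vertex 2.9 2.3 2.6
  endloop
 endfacet
 facet normal -0.986 -0.151 0.072
  outer loop
   vertex 0.6 2.0 1.3
   vertex 1.0 0.2 3.0
   vertex 0.5 3.8 3.7
  endloop
 endfacet
 facet normal -0.466 0.699 -0.543
  outer loop
   vertex 0.6 2.0 1.3
   vertex 0.5 3.8 3.7
   vertex 2.5 2.8 0.7
  endloop
 endfacet
 facet normal -0.458 -0.662 -0.593
  outer loop
   vertex 0.6 2.0 1.3
   vertex 2.9 0.5 1.2
   vertex 1.0 0.2 3.0
  endloop
 endfacet
 facet normal -0.199 -0.241 -0.950
  outer loop
   vertex 0.6 2.0 1.3
   vertex 2.5 2.8 0.7
   vertex 2.9 0.5 1.2
  endloop
 endfacet
 facet normal 0.759 0.651 0.012
  outer loop
   vertex 1.6 3.8 3.5
   vertex 2.9 2.3 2.6
   vertex 2.5 2.8 0.7
  endloop
 endfacet
 facet normal 0.787 0.603 0.131
  outer loop
   vertex 1.6 3.8 3.5
   vertex 1.9 3.3 4.0
   vertex 2.9 2.3 2.6
  endloop
 endfacet
 facet normal -0.064 0.933 -0.354
  outer loop
   vertex 1.6 3.8 3.5
   vertex 2.5 2.8 0.7
   vertex 0.5 3.8 3.7
  endloop
 endfacet
 facet normal 0.121 0.737 0.665
  outer loop
   vertex 1.6 3.8 3.5
   vertex 0.5 3.8 3.7
   vertex 1.9 3.3 4.0
  endloop
 endfacet
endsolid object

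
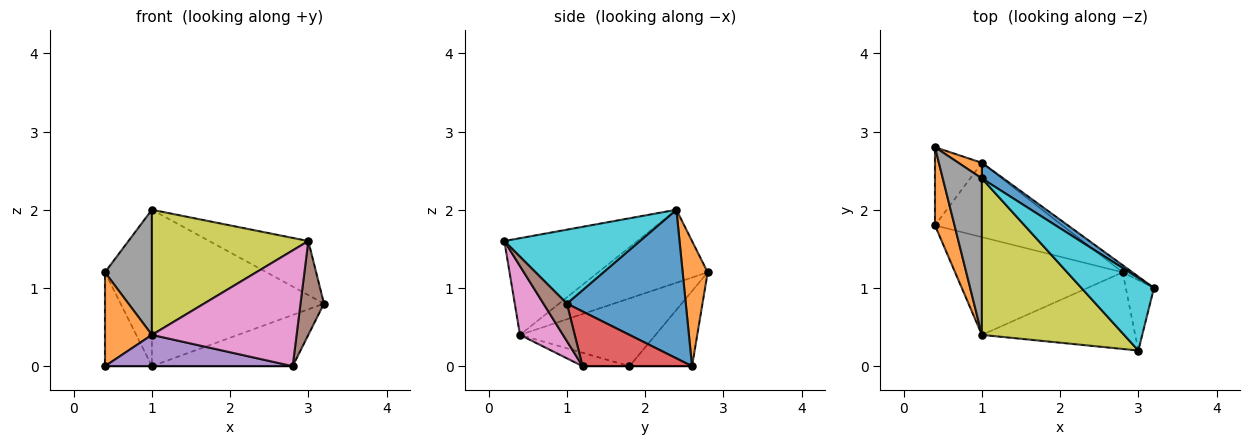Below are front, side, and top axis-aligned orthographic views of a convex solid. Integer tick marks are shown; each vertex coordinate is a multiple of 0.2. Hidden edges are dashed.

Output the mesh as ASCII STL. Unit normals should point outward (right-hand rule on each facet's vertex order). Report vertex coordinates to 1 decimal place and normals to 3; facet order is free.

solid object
 facet normal -0.716 0.537 -0.447
  outer loop
   vertex 1.0 2.6 0.0
   vertex 0.4 1.8 0.0
   vertex 0.4 2.8 1.2
  endloop
 endfacet
 facet normal -0.912 -0.316 0.263
  outer loop
   vertex 1.0 0.4 0.4
   vertex 0.4 2.8 1.2
   vertex 0.4 1.8 0.0
  endloop
 endfacet
 facet normal 0.000 0.000 -1.000
  outer loop
   vertex 2.8 1.2 0.0
   vertex 0.4 1.8 0.0
   vertex 1.0 2.6 0.0
  endloop
 endfacet
 facet normal 0.610 0.785 -0.109
  outer loop
   vertex 2.8 1.2 0.0
   vertex 1.0 2.6 0.0
   vertex 3.2 1.0 0.8
  endloop
 endfacet
 facet normal -0.076 -0.304 -0.950
  outer loop
   vertex 2.8 1.2 0.0
   vertex 1.0 0.4 0.4
   vertex 0.4 1.8 0.0
  endloop
 endfacet
 facet normal 0.625 -0.625 -0.469
  outer loop
   vertex 2.8 1.2 0.0
   vertex 3.2 1.0 0.8
   vertex 3.0 0.2 1.6
  endloop
 endfacet
 facet normal 0.241 -0.809 -0.536
  outer loop
   vertex 2.8 1.2 0.0
   vertex 3.0 0.2 1.6
   vertex 1.0 0.4 0.4
  endloop
 endfacet
 facet normal -0.825 -0.353 0.442
  outer loop
   vertex 1.0 2.4 2.0
   vertex 0.4 2.8 1.2
   vertex 1.0 0.4 0.4
  endloop
 endfacet
 facet normal -0.469 -0.552 0.690
  outer loop
   vertex 1.0 2.4 2.0
   vertex 1.0 0.4 0.4
   vertex 3.0 0.2 1.6
  endloop
 endfacet
 facet normal 0.633 0.463 0.621
  outer loop
   vertex 1.0 2.4 2.0
   vertex 3.0 0.2 1.6
   vertex 3.2 1.0 0.8
  endloop
 endfacet
 facet normal 0.567 0.820 0.082
  outer loop
   vertex 1.0 2.4 2.0
   vertex 3.2 1.0 0.8
   vertex 1.0 2.6 0.0
  endloop
 endfacet
 facet normal 0.469 0.879 0.088
  outer loop
   vertex 1.0 2.4 2.0
   vertex 1.0 2.6 0.0
   vertex 0.4 2.8 1.2
  endloop
 endfacet
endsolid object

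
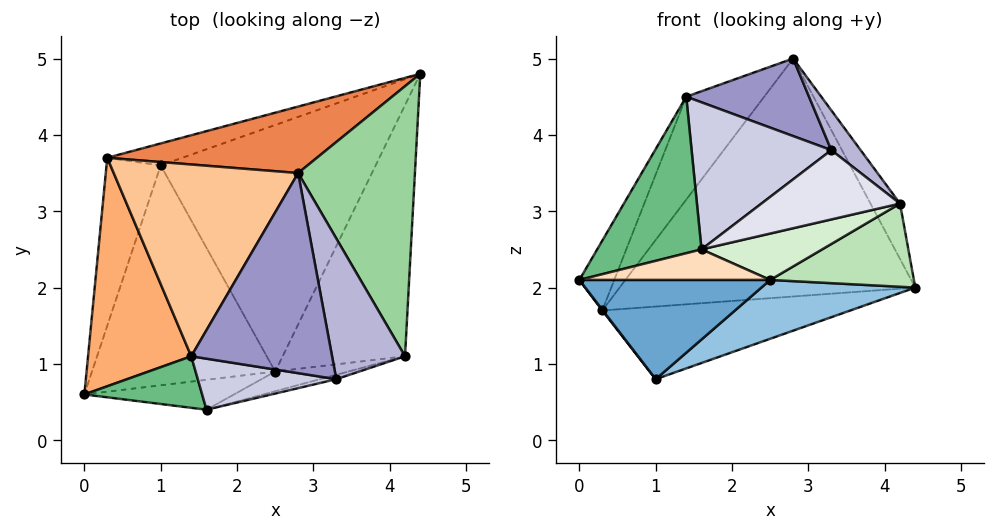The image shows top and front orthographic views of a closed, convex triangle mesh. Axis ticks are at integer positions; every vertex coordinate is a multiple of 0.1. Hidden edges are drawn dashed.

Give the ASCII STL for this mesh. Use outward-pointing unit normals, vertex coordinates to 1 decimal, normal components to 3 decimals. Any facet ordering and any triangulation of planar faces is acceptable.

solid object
 facet normal 0.049 -0.411 -0.910
  outer loop
   vertex 2.5 0.9 2.1
   vertex 0.0 0.6 2.1
   vertex 1.0 3.6 0.8
  endloop
 endfacet
 facet normal 0.391 -0.214 -0.895
  outer loop
   vertex 2.5 0.9 2.1
   vertex 1.0 3.6 0.8
   vertex 4.4 4.8 2.0
  endloop
 endfacet
 facet normal -0.789 -0.003 -0.614
  outer loop
   vertex 0.3 3.7 1.7
   vertex 1.0 3.6 0.8
   vertex 0.0 0.6 2.1
  endloop
 endfacet
 facet normal -0.229 0.932 -0.282
  outer loop
   vertex 0.3 3.7 1.7
   vertex 4.4 4.8 2.0
   vertex 1.0 3.6 0.8
  endloop
 endfacet
 facet normal -0.268 0.928 0.259
  outer loop
   vertex 0.3 3.7 1.7
   vertex 2.8 3.5 5.0
   vertex 4.4 4.8 2.0
  endloop
 endfacet
 facet normal -0.867 0.145 0.476
  outer loop
   vertex 1.4 1.1 4.5
   vertex 0.3 3.7 1.7
   vertex 0.0 0.6 2.1
  endloop
 endfacet
 facet normal -0.747 0.314 0.585
  outer loop
   vertex 1.4 1.1 4.5
   vertex 2.8 3.5 5.0
   vertex 0.3 3.7 1.7
  endloop
 endfacet
 facet normal 0.085 -0.712 -0.697
  outer loop
   vertex 1.6 0.4 2.5
   vertex 0.0 0.6 2.1
   vertex 2.5 0.9 2.1
  endloop
 endfacet
 facet normal -0.193 -0.932 0.307
  outer loop
   vertex 1.6 0.4 2.5
   vertex 1.4 1.1 4.5
   vertex 0.0 0.6 2.1
  endloop
 endfacet
 facet normal 0.858 0.103 0.502
  outer loop
   vertex 4.2 1.1 3.1
   vertex 4.4 4.8 2.0
   vertex 2.8 3.5 5.0
  endloop
 endfacet
 facet normal 0.512 -0.270 -0.816
  outer loop
   vertex 4.2 1.1 3.1
   vertex 2.5 0.9 2.1
   vertex 4.4 4.8 2.0
  endloop
 endfacet
 facet normal 0.320 -0.872 -0.370
  outer loop
   vertex 4.2 1.1 3.1
   vertex 1.6 0.4 2.5
   vertex 2.5 0.9 2.1
  endloop
 endfacet
 facet normal 0.275 -0.347 0.896
  outer loop
   vertex 3.3 0.8 3.8
   vertex 2.8 3.5 5.0
   vertex 1.4 1.1 4.5
  endloop
 endfacet
 facet normal 0.643 -0.209 0.737
  outer loop
   vertex 3.3 0.8 3.8
   vertex 4.2 1.1 3.1
   vertex 2.8 3.5 5.0
  endloop
 endfacet
 facet normal -0.028 -0.944 0.328
  outer loop
   vertex 3.3 0.8 3.8
   vertex 1.4 1.1 4.5
   vertex 1.6 0.4 2.5
  endloop
 endfacet
 facet normal 0.273 -0.960 -0.061
  outer loop
   vertex 3.3 0.8 3.8
   vertex 1.6 0.4 2.5
   vertex 4.2 1.1 3.1
  endloop
 endfacet
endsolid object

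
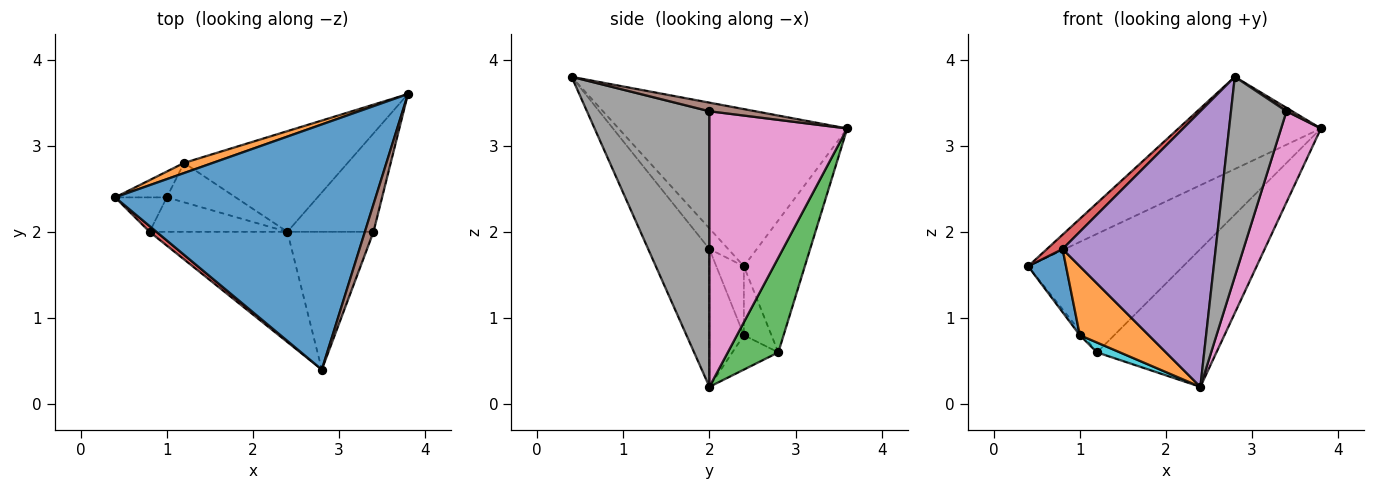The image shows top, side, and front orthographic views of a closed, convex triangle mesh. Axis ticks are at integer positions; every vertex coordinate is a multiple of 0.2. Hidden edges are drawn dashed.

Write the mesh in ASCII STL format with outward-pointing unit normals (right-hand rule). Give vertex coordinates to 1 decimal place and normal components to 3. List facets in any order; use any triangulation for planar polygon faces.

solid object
 facet normal -0.492 0.306 0.815
  outer loop
   vertex 2.8 0.4 3.8
   vertex 3.8 3.6 3.2
   vertex 0.4 2.4 1.6
  endloop
 endfacet
 facet normal -0.365 0.928 0.079
  outer loop
   vertex 1.2 2.8 0.6
   vertex 0.4 2.4 1.6
   vertex 3.8 3.6 3.2
  endloop
 endfacet
 facet normal 0.323 0.764 -0.558
  outer loop
   vertex 1.2 2.8 0.6
   vertex 3.8 3.6 3.2
   vertex 2.4 2.0 0.2
  endloop
 endfacet
 facet normal -0.744 -0.620 0.248
  outer loop
   vertex 0.8 2.0 1.8
   vertex 2.8 0.4 3.8
   vertex 0.4 2.4 1.6
  endloop
 endfacet
 facet normal -0.348 -0.870 -0.348
  outer loop
   vertex 0.8 2.0 1.8
   vertex 2.4 2.0 0.2
   vertex 2.8 0.4 3.8
  endloop
 endfacet
 facet normal 0.704 -0.088 0.704
  outer loop
   vertex 3.4 2.0 3.4
   vertex 3.8 3.6 3.2
   vertex 2.8 0.4 3.8
  endloop
 endfacet
 facet normal 0.920 -0.266 -0.288
  outer loop
   vertex 3.4 2.0 3.4
   vertex 2.4 2.0 0.2
   vertex 3.8 3.6 3.2
  endloop
 endfacet
 facet normal 0.876 -0.397 -0.274
  outer loop
   vertex 3.4 2.0 3.4
   vertex 2.8 0.4 3.8
   vertex 2.4 2.0 0.2
  endloop
 endfacet
 facet normal -0.796 0.100 -0.597
  outer loop
   vertex 1.0 2.4 0.8
   vertex 0.4 2.4 1.6
   vertex 1.2 2.8 0.6
  endloop
 endfacet
 facet normal -0.436 -0.218 -0.873
  outer loop
   vertex 1.0 2.4 0.8
   vertex 1.2 2.8 0.6
   vertex 2.4 2.0 0.2
  endloop
 endfacet
 facet normal -0.538 -0.740 -0.404
  outer loop
   vertex 1.0 2.4 0.8
   vertex 0.8 2.0 1.8
   vertex 0.4 2.4 1.6
  endloop
 endfacet
 facet normal -0.408 -0.816 -0.408
  outer loop
   vertex 1.0 2.4 0.8
   vertex 2.4 2.0 0.2
   vertex 0.8 2.0 1.8
  endloop
 endfacet
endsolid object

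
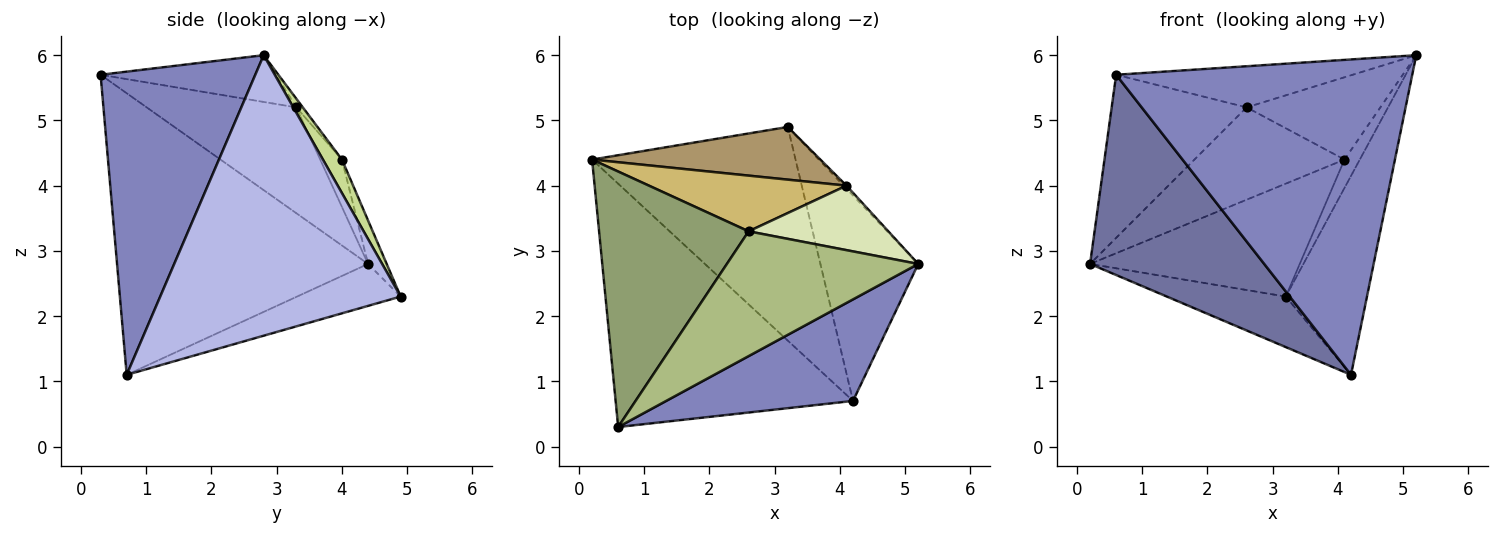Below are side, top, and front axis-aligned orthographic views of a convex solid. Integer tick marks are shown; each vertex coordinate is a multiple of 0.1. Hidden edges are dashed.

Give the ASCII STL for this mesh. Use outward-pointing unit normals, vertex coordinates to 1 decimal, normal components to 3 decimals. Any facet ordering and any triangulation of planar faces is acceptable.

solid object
 facet normal -0.675 -0.469 -0.569
  outer loop
   vertex 4.2 0.7 1.1
   vertex 0.6 0.3 5.7
   vertex 0.2 4.4 2.8
  endloop
 endfacet
 facet normal 0.445 -0.852 0.274
  outer loop
   vertex 4.2 0.7 1.1
   vertex 5.2 2.8 6.0
   vertex 0.6 0.3 5.7
  endloop
 endfacet
 facet normal -0.197 0.226 -0.954
  outer loop
   vertex 3.2 4.9 2.3
   vertex 4.2 0.7 1.1
   vertex 0.2 4.4 2.8
  endloop
 endfacet
 facet normal 0.900 0.304 -0.314
  outer loop
   vertex 3.2 4.9 2.3
   vertex 5.2 2.8 6.0
   vertex 4.2 0.7 1.1
  endloop
 endfacet
 facet normal -0.512 0.462 0.724
  outer loop
   vertex 2.6 3.3 5.2
   vertex 0.2 4.4 2.8
   vertex 0.6 0.3 5.7
  endloop
 endfacet
 facet normal -0.226 0.305 0.925
  outer loop
   vertex 2.6 3.3 5.2
   vertex 0.6 0.3 5.7
   vertex 5.2 2.8 6.0
  endloop
 endfacet
 facet normal 0.777 0.626 -0.065
  outer loop
   vertex 4.1 4.0 4.4
   vertex 5.2 2.8 6.0
   vertex 3.2 4.9 2.3
  endloop
 endfacet
 facet normal -0.038 0.787 0.616
  outer loop
   vertex 4.1 4.0 4.4
   vertex 2.6 3.3 5.2
   vertex 5.2 2.8 6.0
  endloop
 endfacet
 facet normal -0.080 0.903 0.422
  outer loop
   vertex 4.1 4.0 4.4
   vertex 3.2 4.9 2.3
   vertex 0.2 4.4 2.8
  endloop
 endfacet
 facet normal -0.123 0.850 0.513
  outer loop
   vertex 4.1 4.0 4.4
   vertex 0.2 4.4 2.8
   vertex 2.6 3.3 5.2
  endloop
 endfacet
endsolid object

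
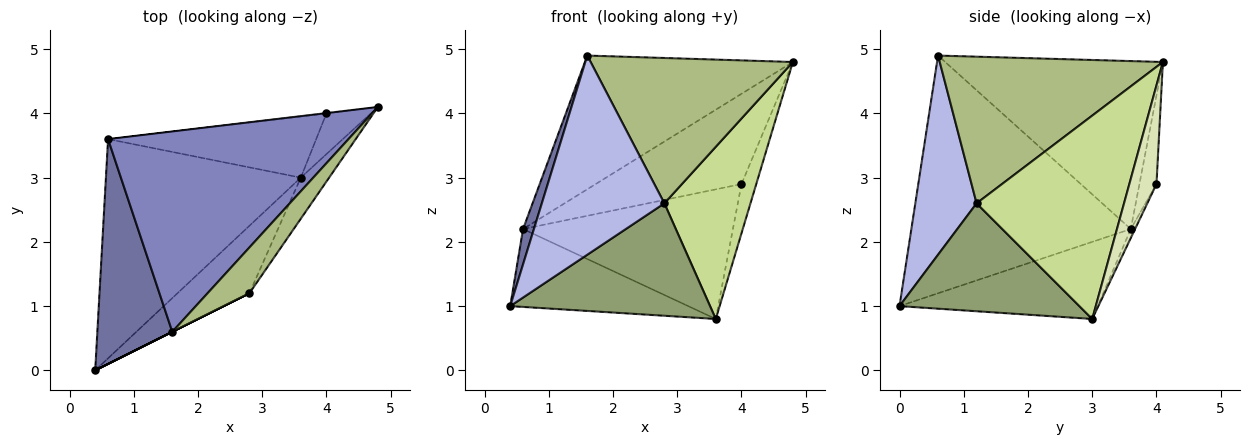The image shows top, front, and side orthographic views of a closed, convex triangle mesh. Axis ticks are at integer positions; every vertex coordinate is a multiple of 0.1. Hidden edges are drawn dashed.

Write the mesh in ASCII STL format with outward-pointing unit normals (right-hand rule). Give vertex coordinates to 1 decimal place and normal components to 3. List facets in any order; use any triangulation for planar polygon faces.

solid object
 facet normal -0.953 -0.047 0.300
  outer loop
   vertex 0.6 3.6 2.2
   vertex 0.4 0.0 1.0
   vertex 1.6 0.6 4.9
  endloop
 endfacet
 facet normal -0.502 0.480 0.719
  outer loop
   vertex 0.6 3.6 2.2
   vertex 1.6 0.6 4.9
   vertex 4.8 4.1 4.8
  endloop
 endfacet
 facet normal -0.349 0.314 -0.883
  outer loop
   vertex 0.6 3.6 2.2
   vertex 3.6 3.0 0.8
   vertex 0.4 0.0 1.0
  endloop
 endfacet
 facet normal 0.447 -0.894 0.000
  outer loop
   vertex 2.8 1.2 2.6
   vertex 1.6 0.6 4.9
   vertex 0.4 0.0 1.0
  endloop
 endfacet
 facet normal 0.611 -0.679 -0.407
  outer loop
   vertex 2.8 1.2 2.6
   vertex 0.4 0.0 1.0
   vertex 3.6 3.0 0.8
  endloop
 endfacet
 facet normal 0.725 -0.657 0.207
  outer loop
   vertex 2.8 1.2 2.6
   vertex 4.8 4.1 4.8
   vertex 1.6 0.6 4.9
  endloop
 endfacet
 facet normal 0.857 -0.501 -0.120
  outer loop
   vertex 2.8 1.2 2.6
   vertex 3.6 3.0 0.8
   vertex 4.8 4.1 4.8
  endloop
 endfacet
 facet normal 0.817 0.445 -0.367
  outer loop
   vertex 4.0 4.0 2.9
   vertex 4.8 4.1 4.8
   vertex 3.6 3.0 0.8
  endloop
 endfacet
 facet normal -0.116 0.993 -0.003
  outer loop
   vertex 4.0 4.0 2.9
   vertex 0.6 3.6 2.2
   vertex 4.8 4.1 4.8
  endloop
 endfacet
 facet normal -0.018 0.904 -0.427
  outer loop
   vertex 4.0 4.0 2.9
   vertex 3.6 3.0 0.8
   vertex 0.6 3.6 2.2
  endloop
 endfacet
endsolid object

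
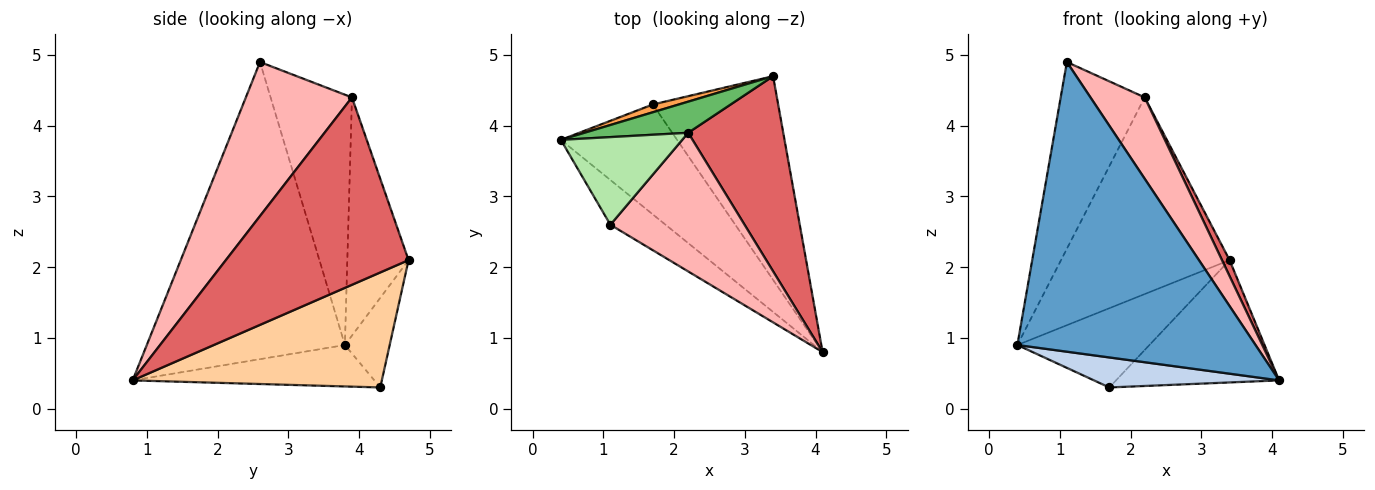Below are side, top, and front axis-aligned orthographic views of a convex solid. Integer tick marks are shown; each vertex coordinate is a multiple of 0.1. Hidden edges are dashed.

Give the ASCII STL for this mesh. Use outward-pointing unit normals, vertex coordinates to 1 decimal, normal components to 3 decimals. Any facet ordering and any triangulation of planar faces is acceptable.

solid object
 facet normal -0.635 -0.763 -0.118
  outer loop
   vertex 1.1 2.6 4.9
   vertex 0.4 3.8 0.9
   vertex 4.1 0.8 0.4
  endloop
 endfacet
 facet normal -0.325 -0.249 -0.912
  outer loop
   vertex 1.7 4.3 0.3
   vertex 4.1 0.8 0.4
   vertex 0.4 3.8 0.9
  endloop
 endfacet
 facet normal -0.320 0.943 0.093
  outer loop
   vertex 1.7 4.3 0.3
   vertex 0.4 3.8 0.9
   vertex 3.4 4.7 2.1
  endloop
 endfacet
 facet normal 0.618 0.405 -0.674
  outer loop
   vertex 1.7 4.3 0.3
   vertex 3.4 4.7 2.1
   vertex 4.1 0.8 0.4
  endloop
 endfacet
 facet normal -0.338 0.930 0.147
  outer loop
   vertex 2.2 3.9 4.4
   vertex 3.4 4.7 2.1
   vertex 0.4 3.8 0.9
  endloop
 endfacet
 facet normal -0.659 0.681 0.320
  outer loop
   vertex 2.2 3.9 4.4
   vertex 0.4 3.8 0.9
   vertex 1.1 2.6 4.9
  endloop
 endfacet
 facet normal 0.891 -0.037 0.452
  outer loop
   vertex 2.2 3.9 4.4
   vertex 4.1 0.8 0.4
   vertex 3.4 4.7 2.1
  endloop
 endfacet
 facet normal 0.704 -0.360 0.613
  outer loop
   vertex 2.2 3.9 4.4
   vertex 1.1 2.6 4.9
   vertex 4.1 0.8 0.4
  endloop
 endfacet
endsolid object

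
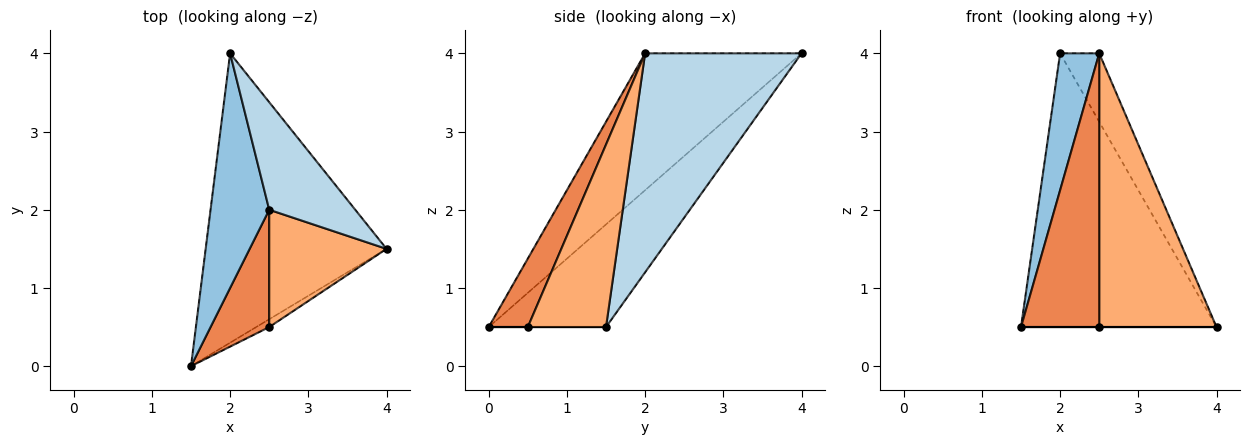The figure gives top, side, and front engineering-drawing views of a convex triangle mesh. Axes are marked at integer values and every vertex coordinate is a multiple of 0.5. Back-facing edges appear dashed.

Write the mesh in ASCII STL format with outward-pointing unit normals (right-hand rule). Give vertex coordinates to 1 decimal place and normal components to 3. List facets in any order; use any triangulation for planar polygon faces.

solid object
 facet normal -0.381 0.635 -0.672
  outer loop
   vertex 2.0 4.0 4.0
   vertex 4.0 1.5 0.5
   vertex 1.5 0.0 0.5
  endloop
 endfacet
 facet normal -0.896 -0.224 0.384
  outer loop
   vertex 2.5 2.0 4.0
   vertex 2.0 4.0 4.0
   vertex 1.5 0.0 0.5
  endloop
 endfacet
 facet normal 0.907 0.227 0.356
  outer loop
   vertex 2.5 2.0 4.0
   vertex 4.0 1.5 0.5
   vertex 2.0 4.0 4.0
  endloop
 endfacet
 facet normal 0.000 0.000 -1.000
  outer loop
   vertex 2.5 0.5 0.5
   vertex 1.5 0.0 0.5
   vertex 4.0 1.5 0.5
  endloop
 endfacet
 facet normal 0.418 -0.835 0.358
  outer loop
   vertex 2.5 0.5 0.5
   vertex 2.5 2.0 4.0
   vertex 1.5 0.0 0.5
  endloop
 endfacet
 facet normal 0.522 -0.784 0.336
  outer loop
   vertex 2.5 0.5 0.5
   vertex 4.0 1.5 0.5
   vertex 2.5 2.0 4.0
  endloop
 endfacet
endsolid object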